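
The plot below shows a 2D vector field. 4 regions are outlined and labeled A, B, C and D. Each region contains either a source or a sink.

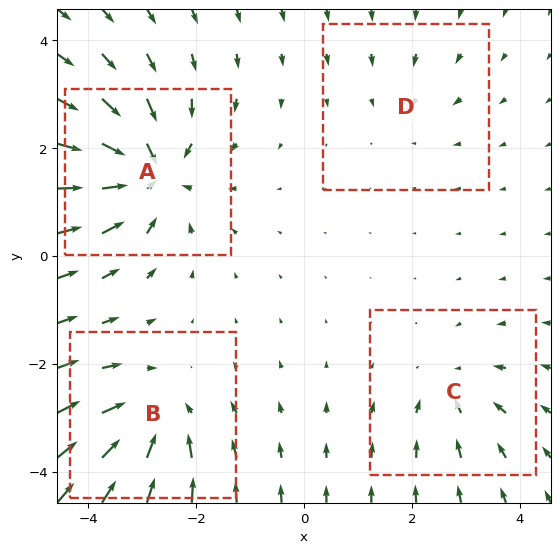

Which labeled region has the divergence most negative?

A

Divergence at each region's feature centre — A: about -7, B: about -5, C: about -3, D: about -2. Region A is most negative.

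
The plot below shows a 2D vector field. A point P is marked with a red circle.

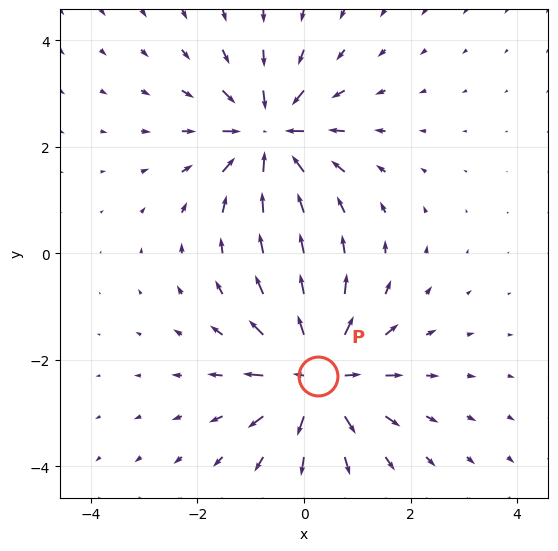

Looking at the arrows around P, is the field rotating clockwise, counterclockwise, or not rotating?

Near P at (0.3, -2.3) the arrows show no circulation. The curl there is ≈0.

not rotating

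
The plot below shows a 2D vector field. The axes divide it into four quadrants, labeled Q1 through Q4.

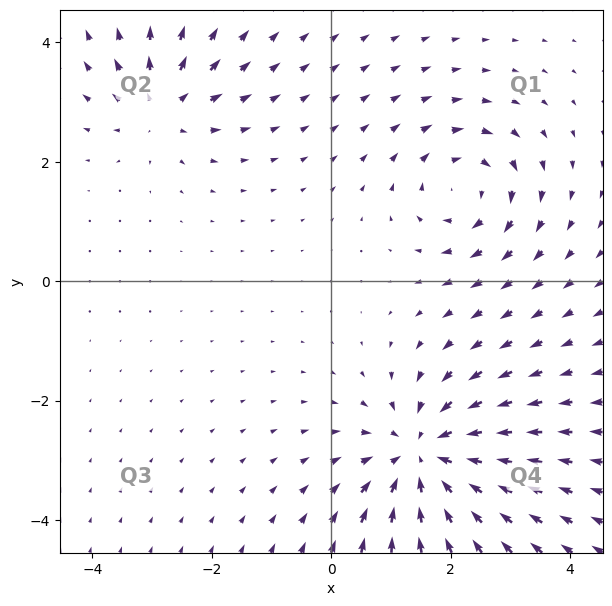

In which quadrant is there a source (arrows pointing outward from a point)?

Q2

The source sits at approximately (-2.8, 2.9), which lies in quadrant Q2. The divergence there is about +4, positive as expected for a source.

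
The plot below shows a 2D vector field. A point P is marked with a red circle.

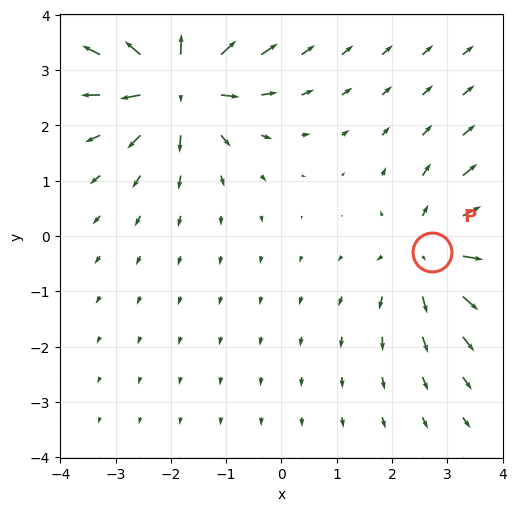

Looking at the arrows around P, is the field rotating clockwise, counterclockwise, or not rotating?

Near P at (2.7, -0.3) the arrows show no circulation. The curl there is ≈0.

not rotating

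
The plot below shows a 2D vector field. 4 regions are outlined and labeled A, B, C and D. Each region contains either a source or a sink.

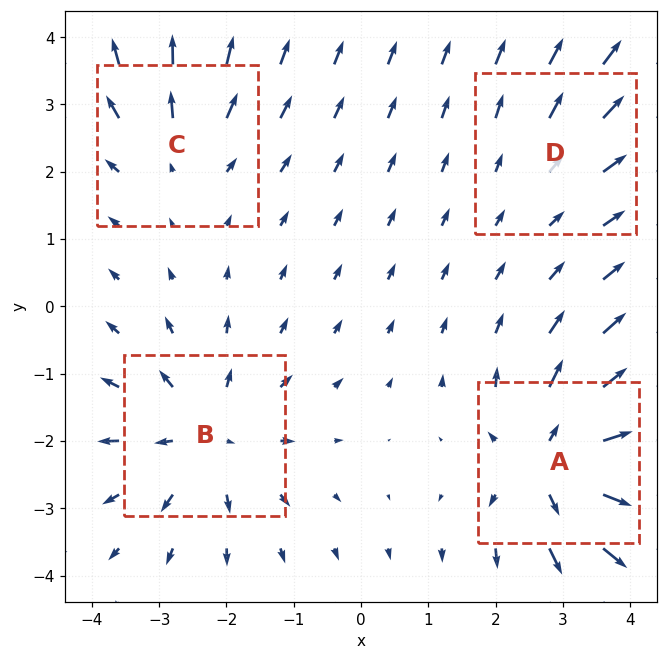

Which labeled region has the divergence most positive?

A

Divergence at each region's feature centre — A: about +7, B: about +5, C: about +3, D: about +2. Region A is most positive.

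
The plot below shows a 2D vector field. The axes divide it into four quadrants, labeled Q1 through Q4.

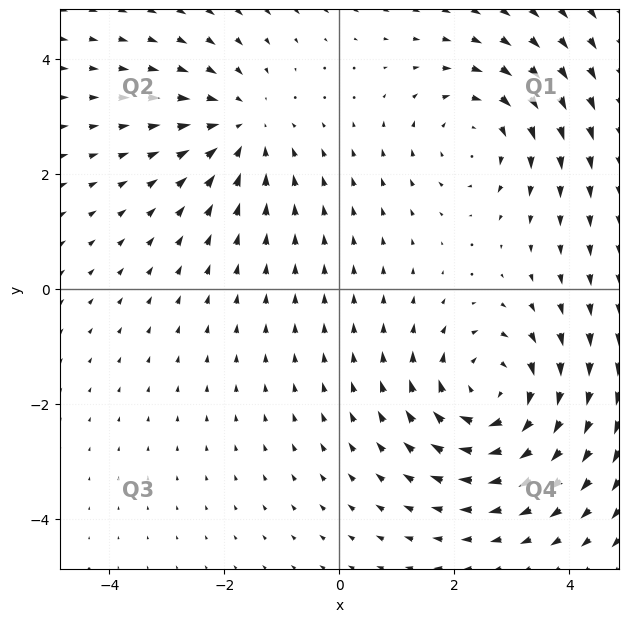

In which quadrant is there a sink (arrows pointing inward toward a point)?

Q2

The sink sits at approximately (-1.7, 2.8), which lies in quadrant Q2. The divergence there is about -3, negative as expected for a sink.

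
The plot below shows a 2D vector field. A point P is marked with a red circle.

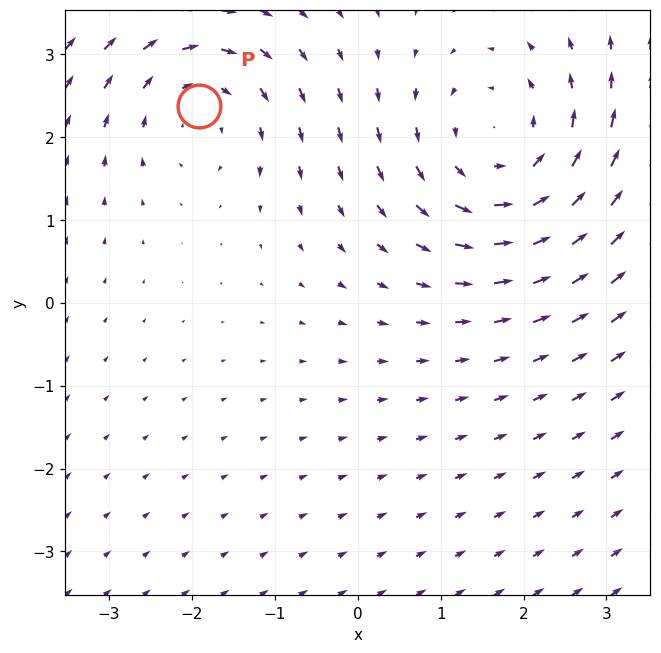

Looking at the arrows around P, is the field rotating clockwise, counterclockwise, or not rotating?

Near P at (-1.9, 2.4) the arrows circulate clockwise. The curl (z-component) there is about -3; negative curl means clockwise rotation.

clockwise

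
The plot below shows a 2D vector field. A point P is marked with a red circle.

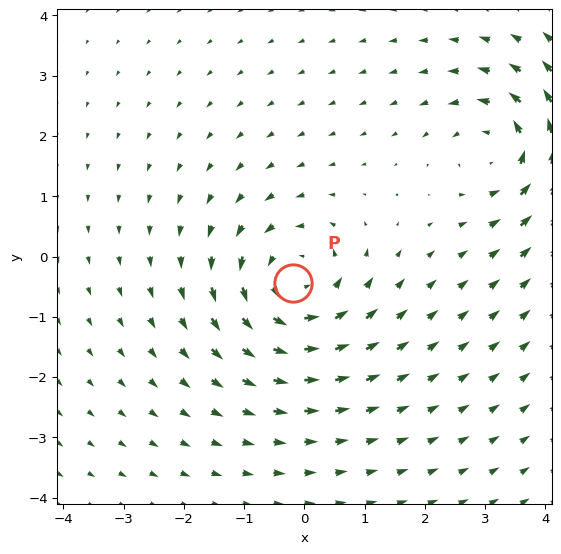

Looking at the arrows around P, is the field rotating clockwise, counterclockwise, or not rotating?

Near P at (-0.2, -0.4) the arrows circulate counterclockwise. The curl (z-component) there is about +5; positive curl means counterclockwise rotation.

counterclockwise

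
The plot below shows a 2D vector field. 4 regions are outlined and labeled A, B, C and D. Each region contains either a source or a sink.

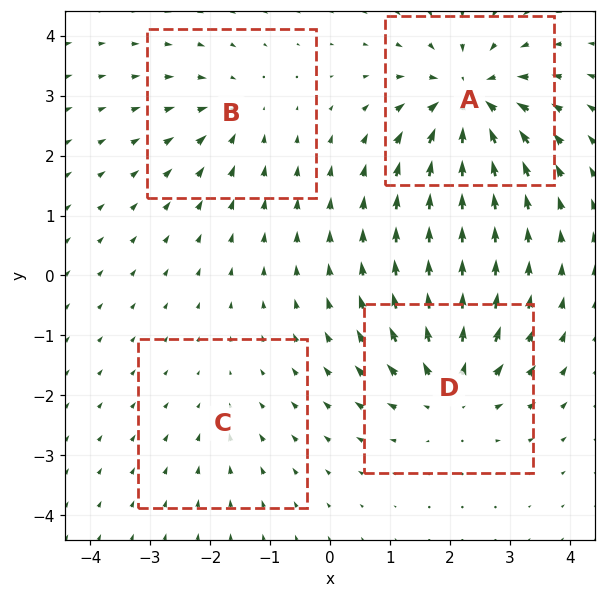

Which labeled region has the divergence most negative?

A

Divergence at each region's feature centre — A: about -8, B: about -4, C: about -2, D: about +6. Region A is most negative.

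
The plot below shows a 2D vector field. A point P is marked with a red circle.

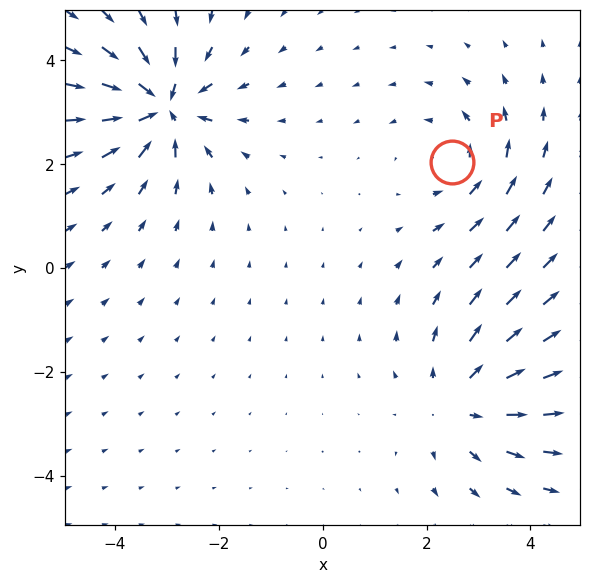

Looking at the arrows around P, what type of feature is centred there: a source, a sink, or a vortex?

vortex

At P (2.5, 2.0) the arrows circulate counterclockwise. Divergence ≈0, curl about +3 — near-zero divergence with nonzero curl is a vortex.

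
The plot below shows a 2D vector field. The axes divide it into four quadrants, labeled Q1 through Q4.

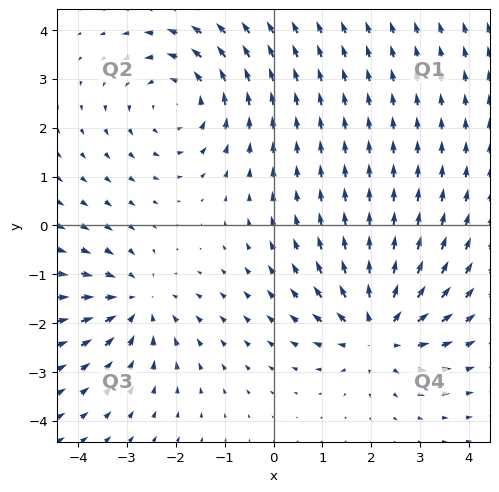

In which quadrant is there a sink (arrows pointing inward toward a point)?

Q3

The sink sits at approximately (-2.8, -1.6), which lies in quadrant Q3. The divergence there is about -4, negative as expected for a sink.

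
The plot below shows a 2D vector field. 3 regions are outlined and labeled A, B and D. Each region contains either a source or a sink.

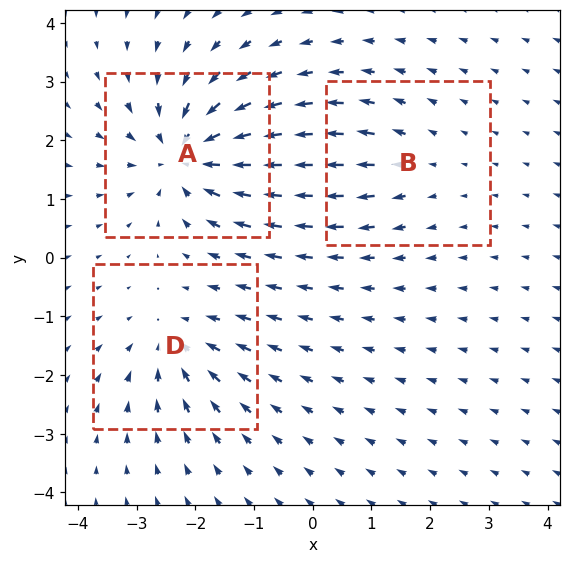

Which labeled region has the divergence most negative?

A

Divergence at each region's feature centre — A: about -5, B: about +2, D: about -3. Region A is most negative.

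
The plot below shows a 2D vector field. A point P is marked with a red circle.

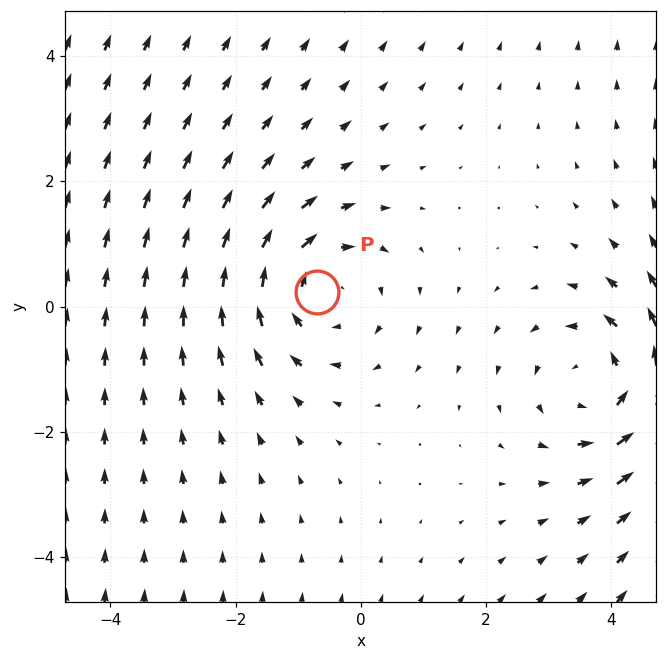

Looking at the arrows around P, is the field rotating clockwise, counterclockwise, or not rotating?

clockwise

Near P at (-0.7, 0.2) the arrows circulate clockwise. The curl (z-component) there is about -3; negative curl means clockwise rotation.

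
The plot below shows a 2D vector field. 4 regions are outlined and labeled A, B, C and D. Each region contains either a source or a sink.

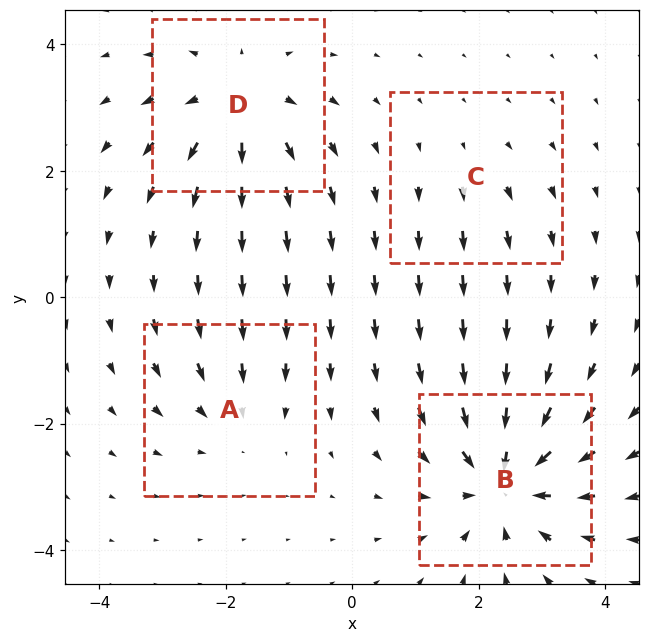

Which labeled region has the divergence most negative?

Divergence at each region's feature centre — A: about -3, B: about -7, C: about +2, D: about +5. Region B is most negative.

B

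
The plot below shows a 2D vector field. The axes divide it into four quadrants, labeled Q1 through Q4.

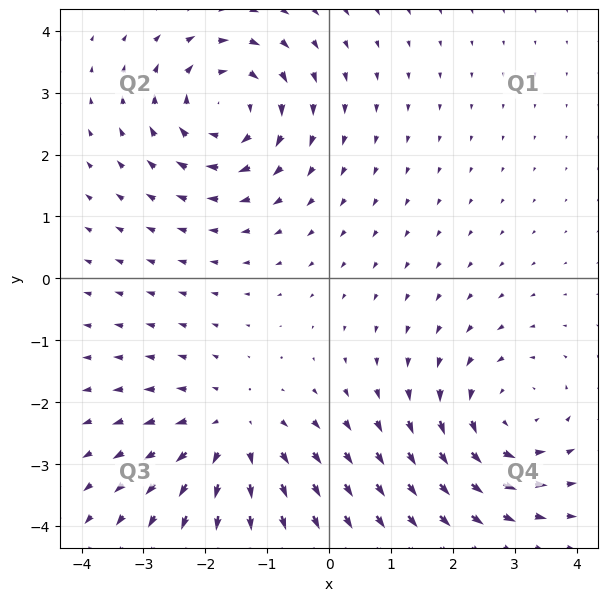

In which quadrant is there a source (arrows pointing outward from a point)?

The source sits at approximately (-1.6, -2.5), which lies in quadrant Q3. The divergence there is about +3, positive as expected for a source.

Q3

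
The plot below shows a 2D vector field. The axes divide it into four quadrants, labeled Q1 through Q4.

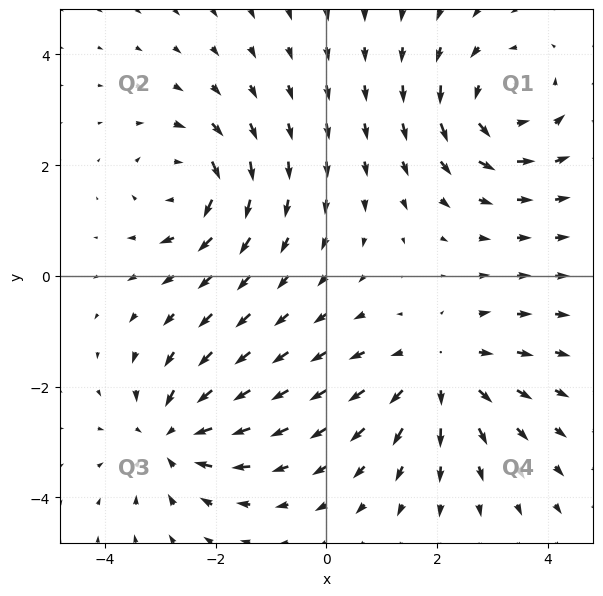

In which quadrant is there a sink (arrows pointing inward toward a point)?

The sink sits at approximately (-2.8, -2.9), which lies in quadrant Q3. The divergence there is about -5, negative as expected for a sink.

Q3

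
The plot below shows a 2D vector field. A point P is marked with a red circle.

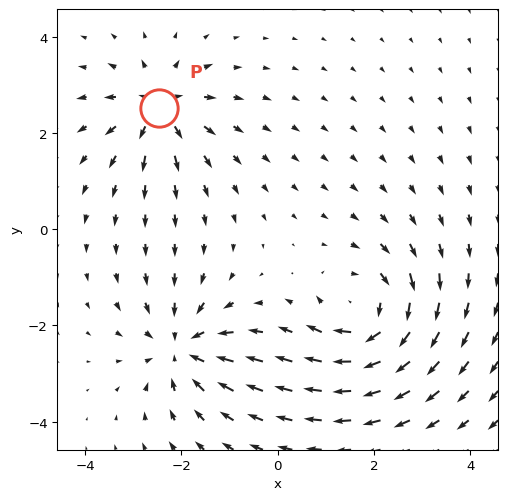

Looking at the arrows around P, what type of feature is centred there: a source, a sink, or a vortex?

At P (-2.5, 2.5) the arrows spread outward. Divergence about +4, curl ≈0 — positive divergence with near-zero curl is a source.

source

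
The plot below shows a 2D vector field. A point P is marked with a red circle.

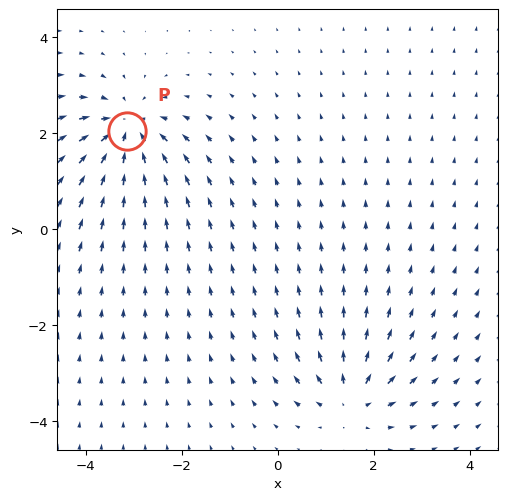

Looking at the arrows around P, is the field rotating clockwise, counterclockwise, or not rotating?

Near P at (-3.1, 2.0) the arrows show no circulation. The curl there is ≈0.

not rotating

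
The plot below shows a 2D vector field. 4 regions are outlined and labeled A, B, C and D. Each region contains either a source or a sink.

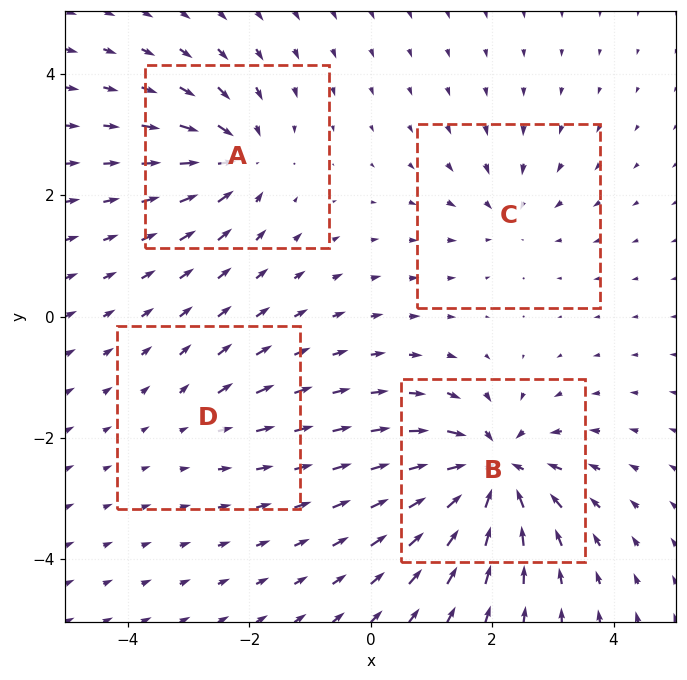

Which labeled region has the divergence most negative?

B

Divergence at each region's feature centre — A: about -6, B: about -9, C: about -4, D: about +2. Region B is most negative.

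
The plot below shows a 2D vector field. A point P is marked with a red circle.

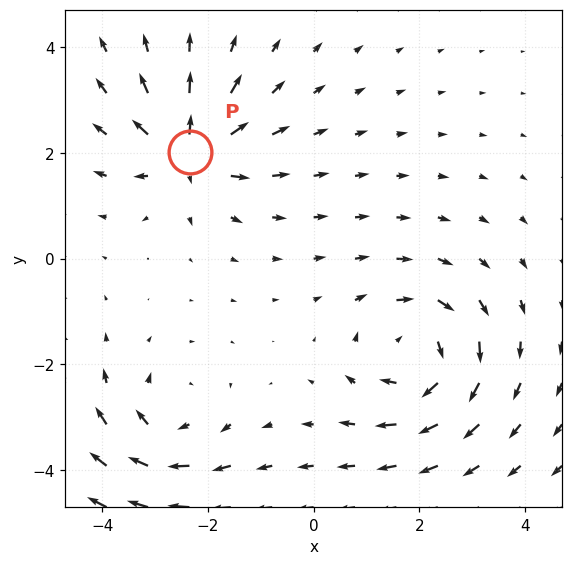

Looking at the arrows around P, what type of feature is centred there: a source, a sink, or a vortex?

source

At P (-2.3, 2.0) the arrows spread outward. Divergence about +5, curl ≈0 — positive divergence with near-zero curl is a source.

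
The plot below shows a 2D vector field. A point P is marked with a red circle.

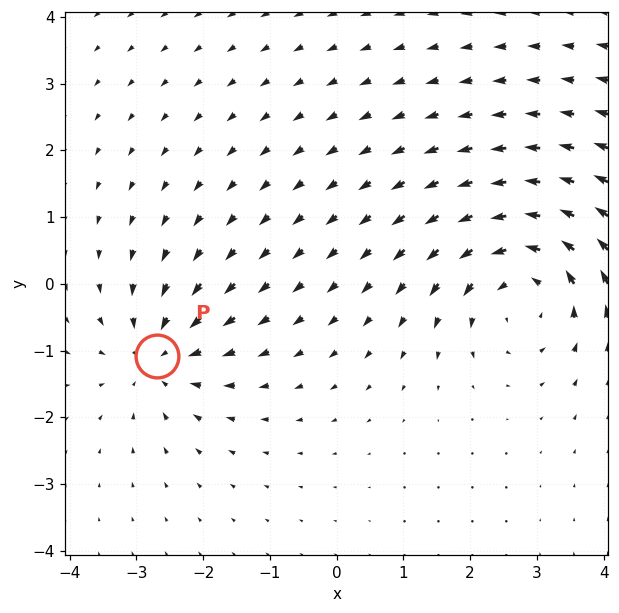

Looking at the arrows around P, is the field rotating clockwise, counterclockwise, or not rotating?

Near P at (-2.7, -1.1) the arrows show no circulation. The curl there is ≈0.

not rotating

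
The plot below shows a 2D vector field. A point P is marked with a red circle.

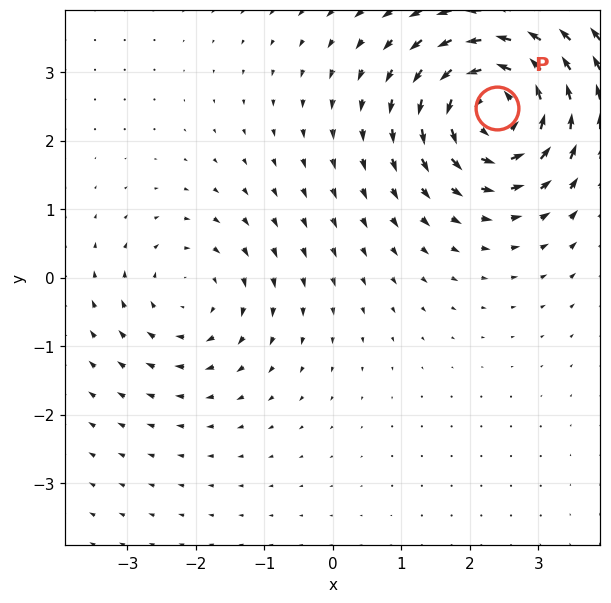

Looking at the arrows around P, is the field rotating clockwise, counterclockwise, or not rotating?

counterclockwise

Near P at (2.4, 2.5) the arrows circulate counterclockwise. The curl (z-component) there is about +6; positive curl means counterclockwise rotation.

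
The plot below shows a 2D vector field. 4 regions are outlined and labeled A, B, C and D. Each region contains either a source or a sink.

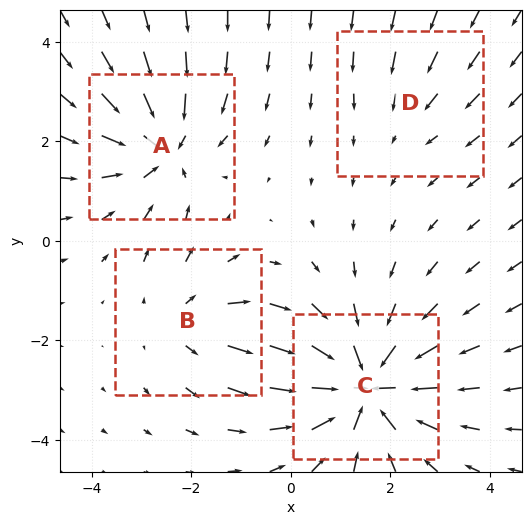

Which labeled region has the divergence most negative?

Divergence at each region's feature centre — A: about -4, B: about +3, C: about -6, D: about -2. Region C is most negative.

C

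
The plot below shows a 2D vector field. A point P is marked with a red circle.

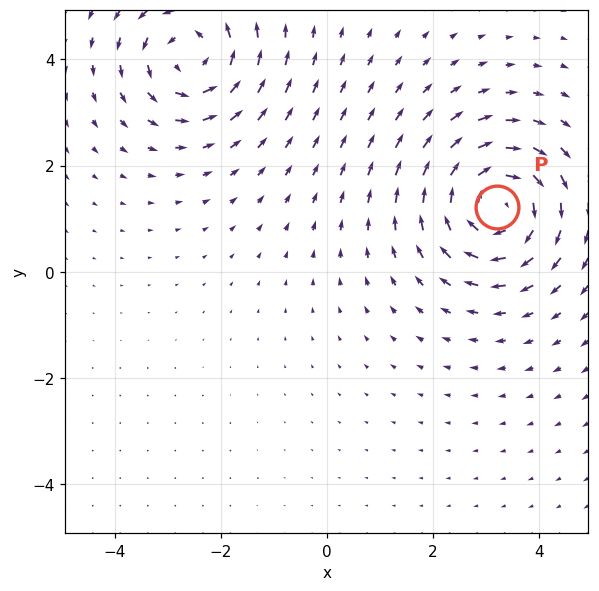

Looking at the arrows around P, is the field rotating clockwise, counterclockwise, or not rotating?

clockwise

Near P at (3.2, 1.2) the arrows circulate clockwise. The curl (z-component) there is about -5; negative curl means clockwise rotation.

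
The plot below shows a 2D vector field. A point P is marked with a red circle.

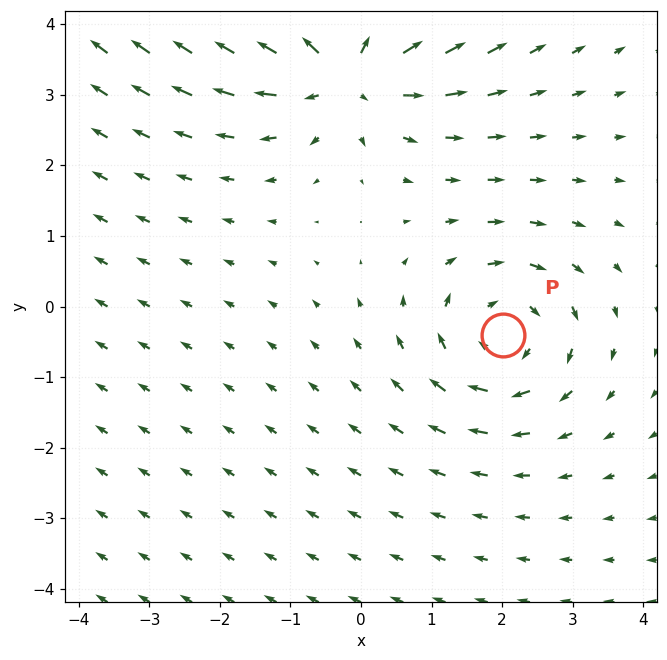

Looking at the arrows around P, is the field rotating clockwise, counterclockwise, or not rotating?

Near P at (2.0, -0.4) the arrows circulate clockwise. The curl (z-component) there is about -4; negative curl means clockwise rotation.

clockwise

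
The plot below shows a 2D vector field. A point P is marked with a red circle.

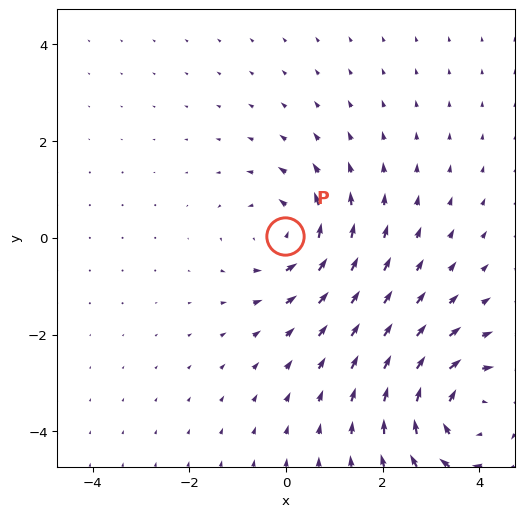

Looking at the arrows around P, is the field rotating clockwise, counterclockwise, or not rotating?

Near P at (-0.0, 0.0) the arrows circulate counterclockwise. The curl (z-component) there is about +4; positive curl means counterclockwise rotation.

counterclockwise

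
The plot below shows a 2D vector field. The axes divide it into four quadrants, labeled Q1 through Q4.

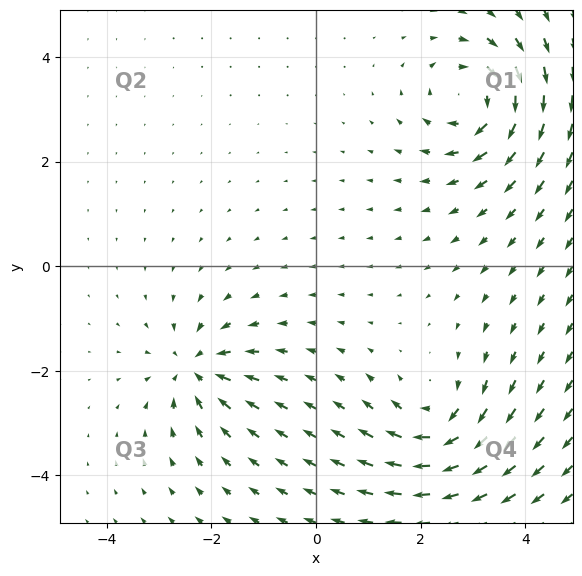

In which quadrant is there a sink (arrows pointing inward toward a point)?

Q3

The sink sits at approximately (-2.3, -2.0), which lies in quadrant Q3. The divergence there is about -5, negative as expected for a sink.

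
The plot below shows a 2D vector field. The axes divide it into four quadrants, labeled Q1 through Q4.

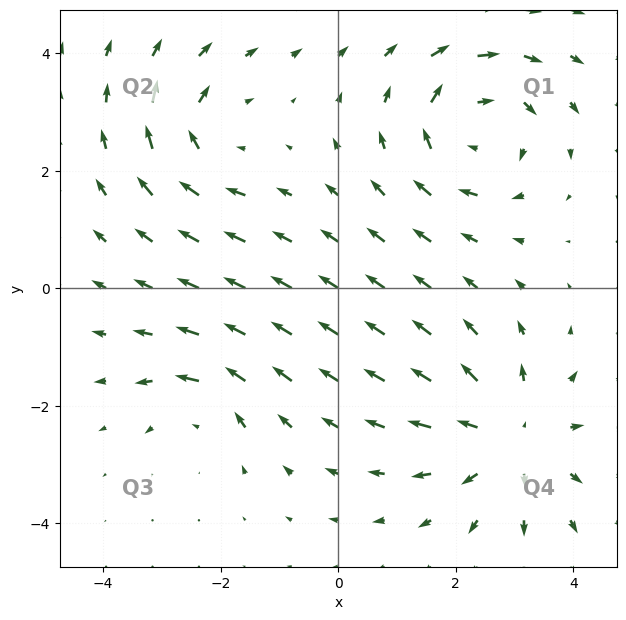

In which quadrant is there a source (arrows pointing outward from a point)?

Q4

The source sits at approximately (2.9, -2.5), which lies in quadrant Q4. The divergence there is about +4, positive as expected for a source.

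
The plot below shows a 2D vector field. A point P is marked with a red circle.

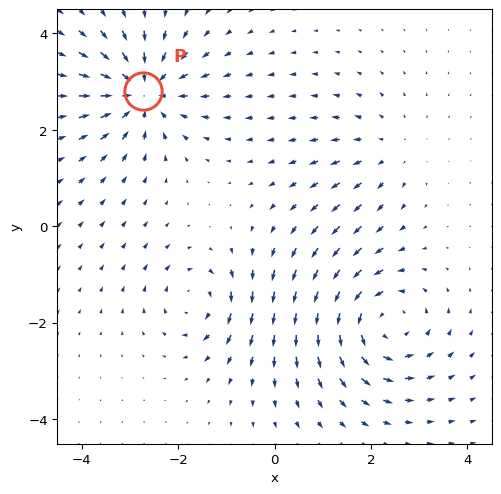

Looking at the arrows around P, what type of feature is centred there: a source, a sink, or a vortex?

sink

At P (-2.7, 2.8) the arrows converge inward. Divergence about -5, curl ≈0 — negative divergence with near-zero curl is a sink.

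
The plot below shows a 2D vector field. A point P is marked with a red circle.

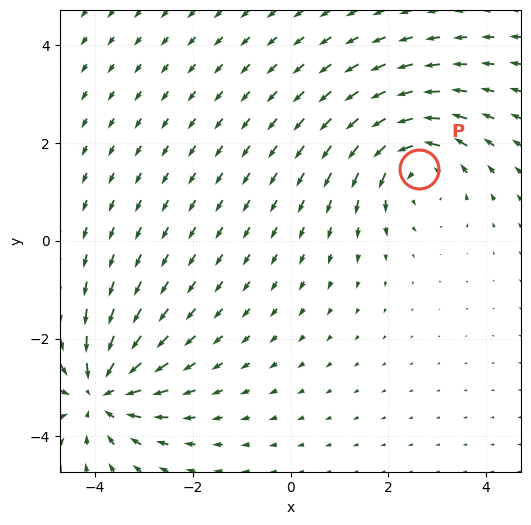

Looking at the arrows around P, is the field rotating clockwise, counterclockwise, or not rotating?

counterclockwise

Near P at (2.6, 1.5) the arrows circulate counterclockwise. The curl (z-component) there is about +3; positive curl means counterclockwise rotation.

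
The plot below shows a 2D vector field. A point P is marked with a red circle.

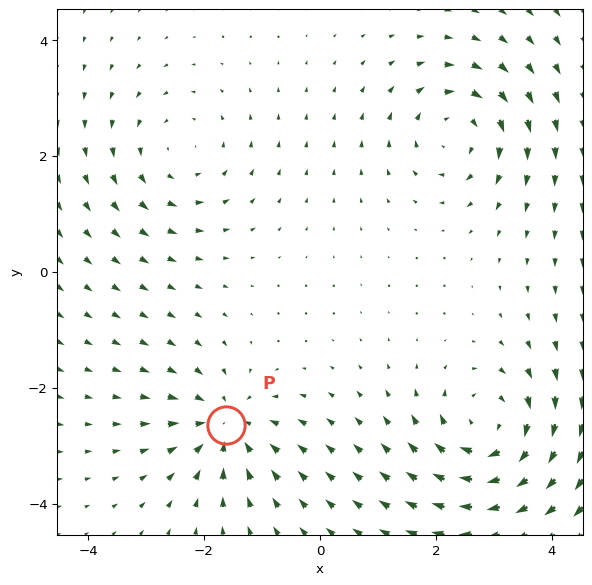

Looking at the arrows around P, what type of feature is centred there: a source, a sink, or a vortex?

At P (-1.6, -2.6) the arrows converge inward. Divergence about -4, curl ≈0 — negative divergence with near-zero curl is a sink.

sink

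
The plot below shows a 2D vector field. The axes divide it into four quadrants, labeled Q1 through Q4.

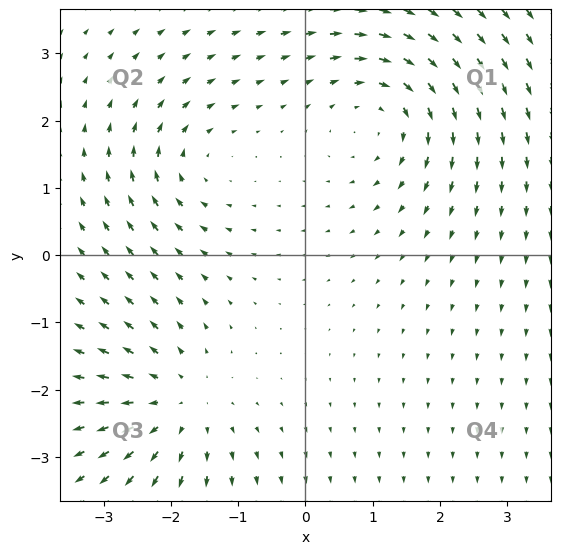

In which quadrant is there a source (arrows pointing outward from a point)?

The source sits at approximately (-1.9, -2.2), which lies in quadrant Q3. The divergence there is about +4, positive as expected for a source.

Q3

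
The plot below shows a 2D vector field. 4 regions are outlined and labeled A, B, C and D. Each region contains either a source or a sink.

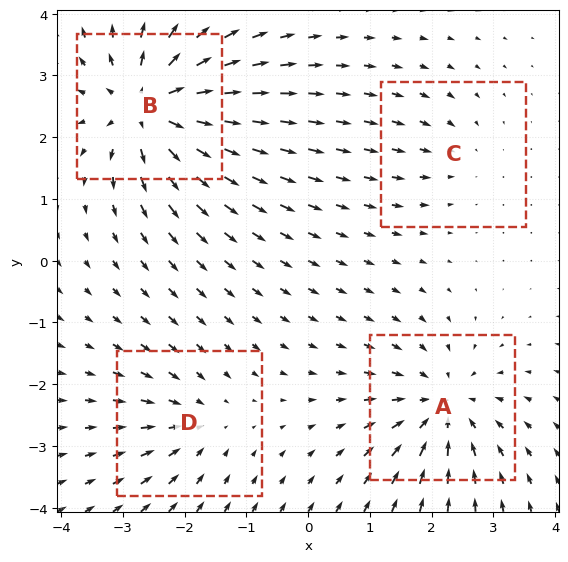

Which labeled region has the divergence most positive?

B

Divergence at each region's feature centre — A: about -5, B: about +7, C: about -2, D: about -3. Region B is most positive.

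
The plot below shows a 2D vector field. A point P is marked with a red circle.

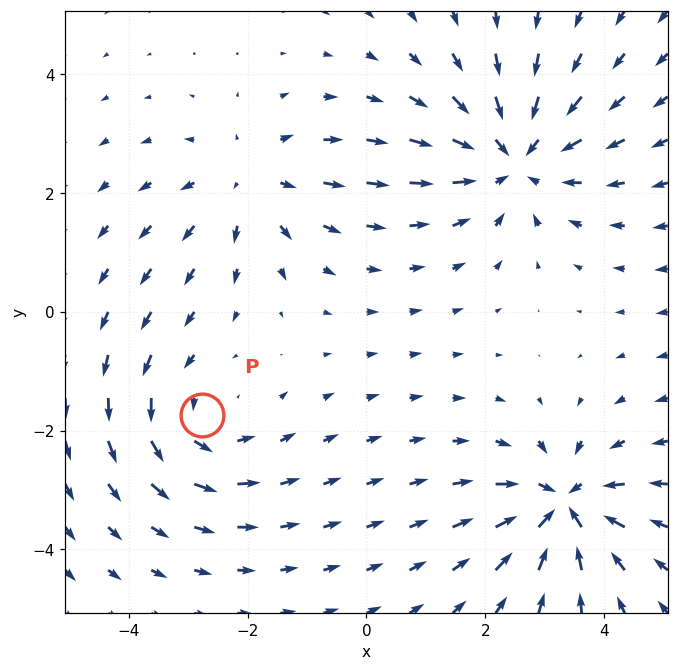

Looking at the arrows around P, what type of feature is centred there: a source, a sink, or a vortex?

At P (-2.8, -1.7) the arrows circulate counterclockwise. Divergence ≈0, curl about +3 — near-zero divergence with nonzero curl is a vortex.

vortex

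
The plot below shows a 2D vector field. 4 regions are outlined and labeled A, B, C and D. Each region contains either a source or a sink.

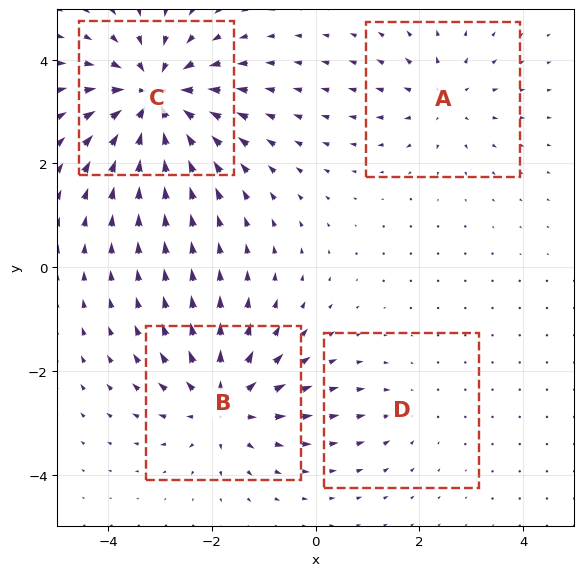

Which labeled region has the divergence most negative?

C

Divergence at each region's feature centre — A: about +4, B: about +6, C: about -8, D: about -2. Region C is most negative.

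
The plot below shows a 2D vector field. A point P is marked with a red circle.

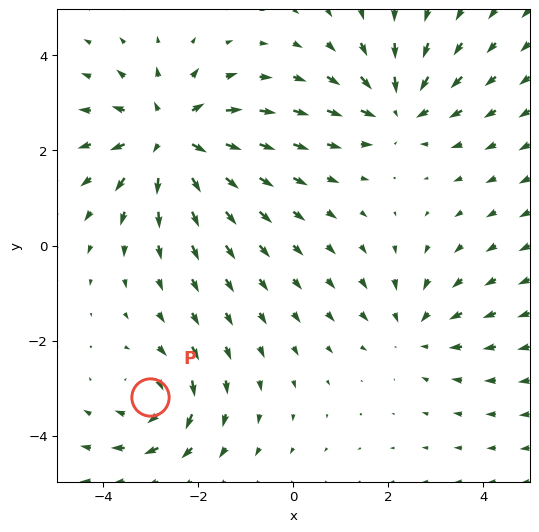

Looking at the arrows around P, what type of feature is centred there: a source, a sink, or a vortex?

At P (-3.0, -3.2) the arrows circulate clockwise. Divergence ≈0, curl about -4 — near-zero divergence with nonzero curl is a vortex.

vortex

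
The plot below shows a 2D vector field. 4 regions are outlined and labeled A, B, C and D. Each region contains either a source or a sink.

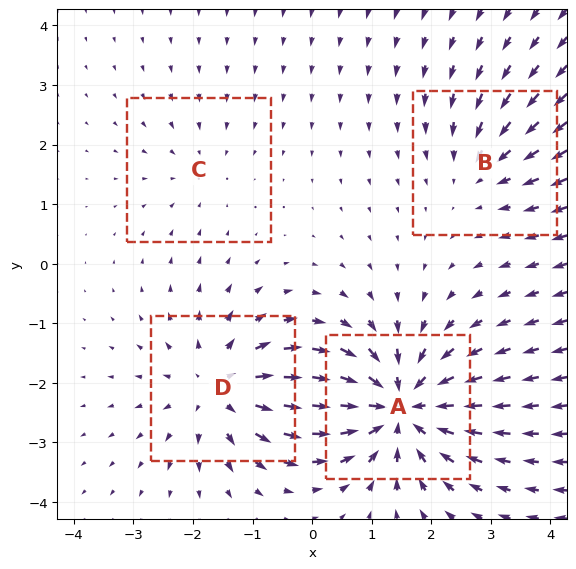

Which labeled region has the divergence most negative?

Divergence at each region's feature centre — A: about -7, B: about -3, C: about -2, D: about +5. Region A is most negative.

A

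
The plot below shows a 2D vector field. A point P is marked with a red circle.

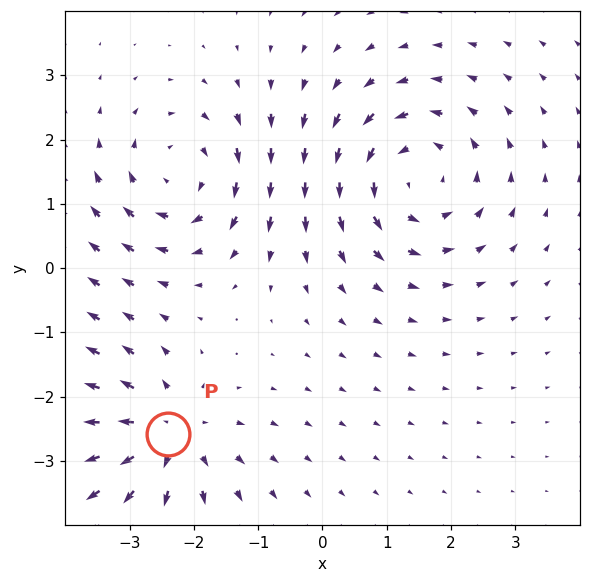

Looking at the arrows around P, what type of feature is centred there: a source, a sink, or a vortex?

At P (-2.4, -2.6) the arrows spread outward. Divergence about +4, curl ≈0 — positive divergence with near-zero curl is a source.

source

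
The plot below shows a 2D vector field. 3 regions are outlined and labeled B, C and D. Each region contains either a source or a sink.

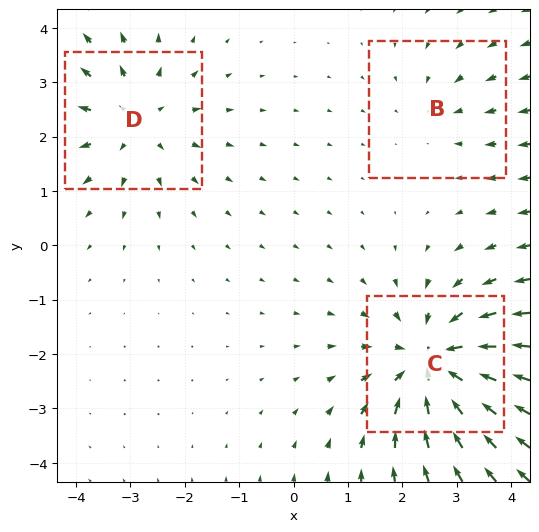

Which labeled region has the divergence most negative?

C

Divergence at each region's feature centre — B: about -2, C: about -5, D: about +3. Region C is most negative.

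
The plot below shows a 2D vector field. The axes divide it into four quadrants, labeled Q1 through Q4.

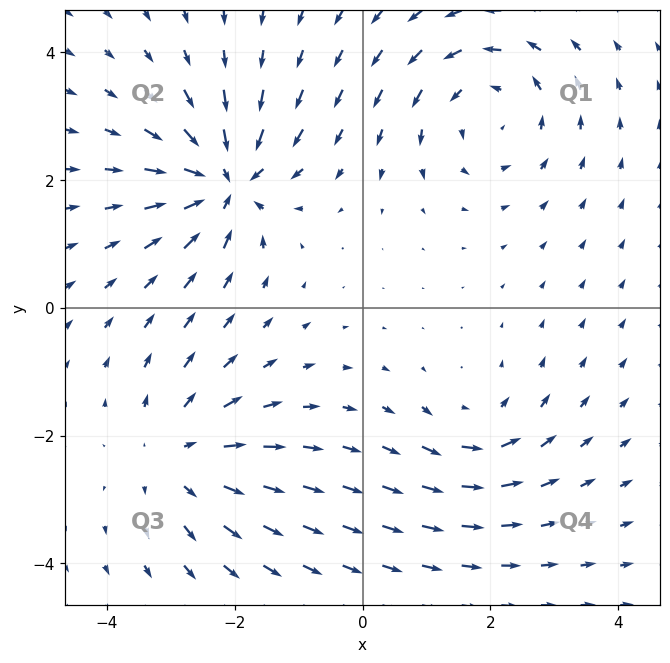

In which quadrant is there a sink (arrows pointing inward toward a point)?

Q2

The sink sits at approximately (-2.2, 2.0), which lies in quadrant Q2. The divergence there is about -7, negative as expected for a sink.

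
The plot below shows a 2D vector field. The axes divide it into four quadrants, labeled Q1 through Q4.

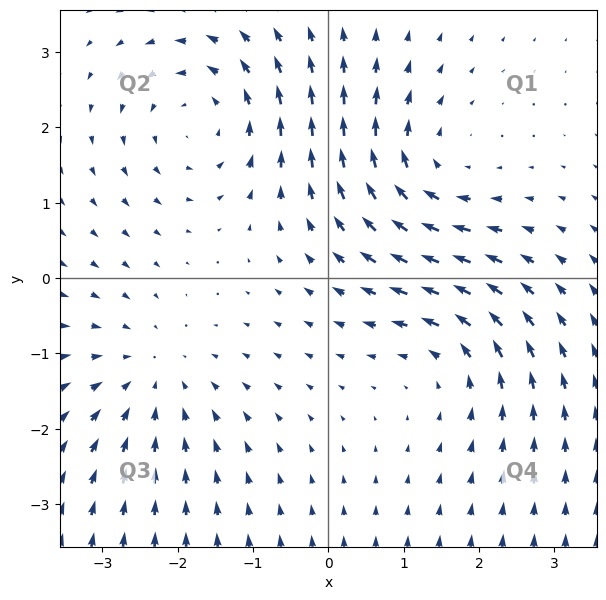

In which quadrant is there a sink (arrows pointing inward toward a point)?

Q3

The sink sits at approximately (-2.3, -1.3), which lies in quadrant Q3. The divergence there is about -3, negative as expected for a sink.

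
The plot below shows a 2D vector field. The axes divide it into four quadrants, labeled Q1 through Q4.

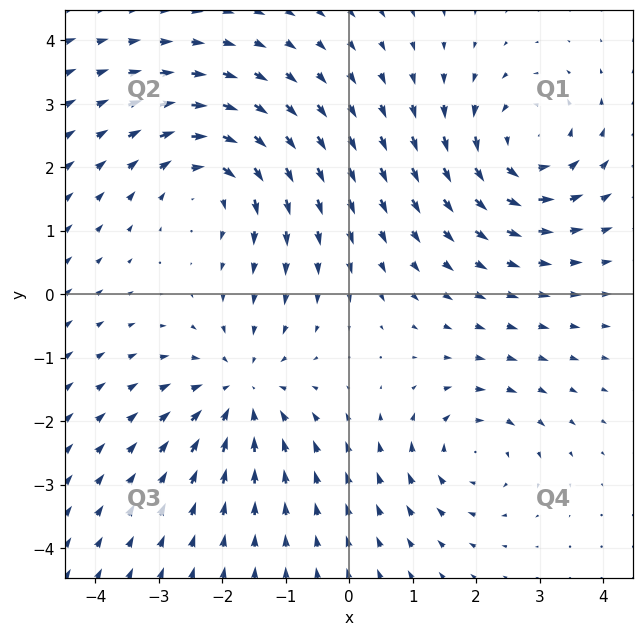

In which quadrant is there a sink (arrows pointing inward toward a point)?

The sink sits at approximately (-1.7, -1.5), which lies in quadrant Q3. The divergence there is about -4, negative as expected for a sink.

Q3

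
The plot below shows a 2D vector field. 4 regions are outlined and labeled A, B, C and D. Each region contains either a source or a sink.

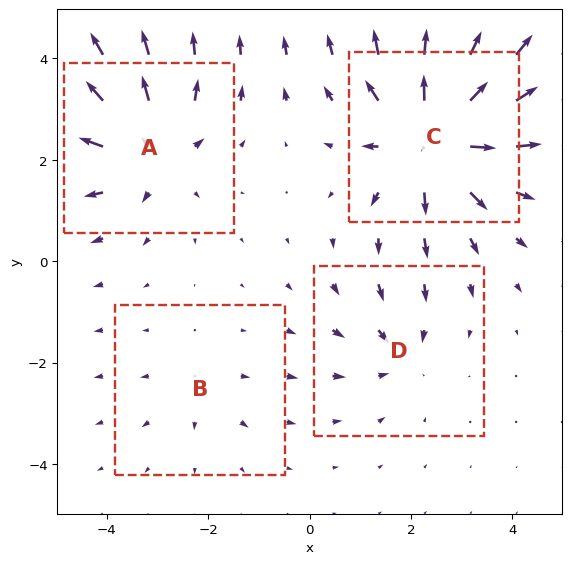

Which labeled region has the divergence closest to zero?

Divergence at each region's feature centre — A: about +5, B: about +2, C: about +7, D: about -3. Region B is closest to zero.

B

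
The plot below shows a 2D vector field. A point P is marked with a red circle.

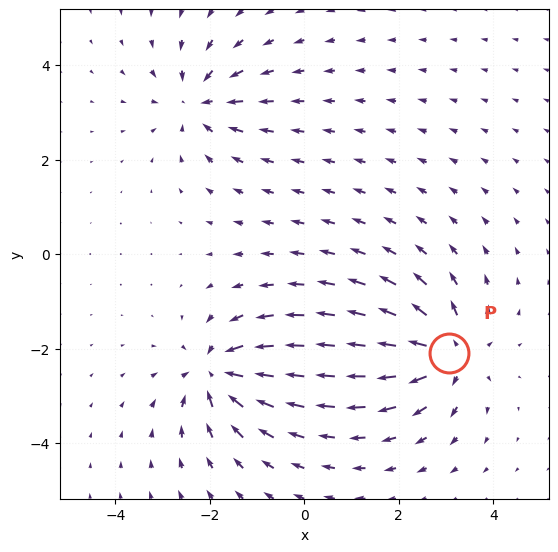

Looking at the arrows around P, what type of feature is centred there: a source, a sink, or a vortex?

source

At P (3.1, -2.1) the arrows spread outward. Divergence about +6, curl ≈0 — positive divergence with near-zero curl is a source.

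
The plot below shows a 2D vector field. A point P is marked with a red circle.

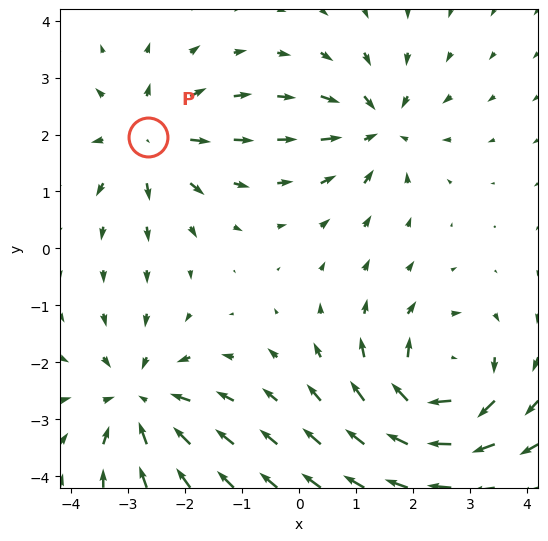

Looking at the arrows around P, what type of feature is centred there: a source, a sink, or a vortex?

At P (-2.7, 1.9) the arrows spread outward. Divergence about +3, curl ≈0 — positive divergence with near-zero curl is a source.

source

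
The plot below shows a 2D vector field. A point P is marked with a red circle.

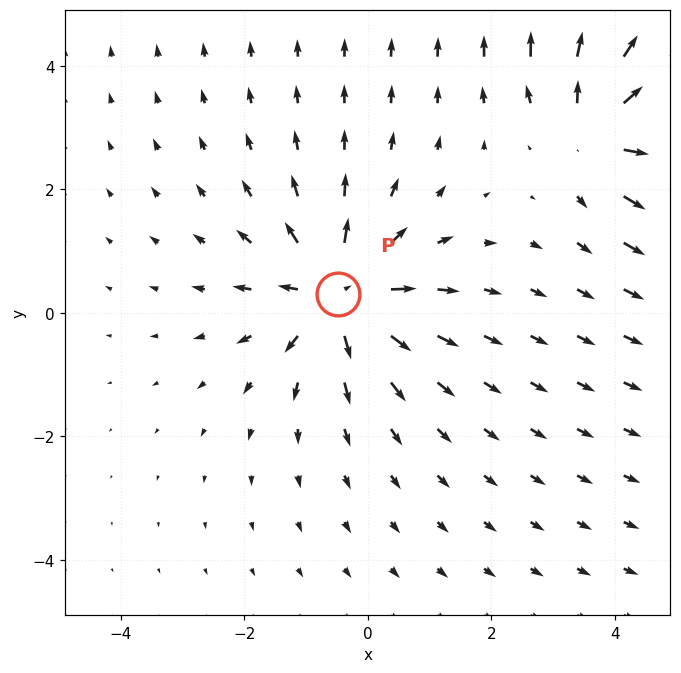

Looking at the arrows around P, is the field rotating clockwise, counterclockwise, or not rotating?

not rotating

Near P at (-0.5, 0.3) the arrows show no circulation. The curl there is ≈0.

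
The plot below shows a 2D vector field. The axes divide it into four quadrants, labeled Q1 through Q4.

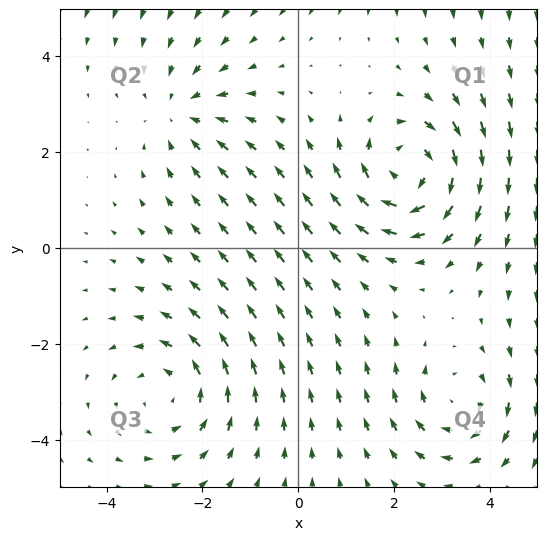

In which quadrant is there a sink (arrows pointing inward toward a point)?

Q2

The sink sits at approximately (-2.4, 2.8), which lies in quadrant Q2. The divergence there is about -2, negative as expected for a sink.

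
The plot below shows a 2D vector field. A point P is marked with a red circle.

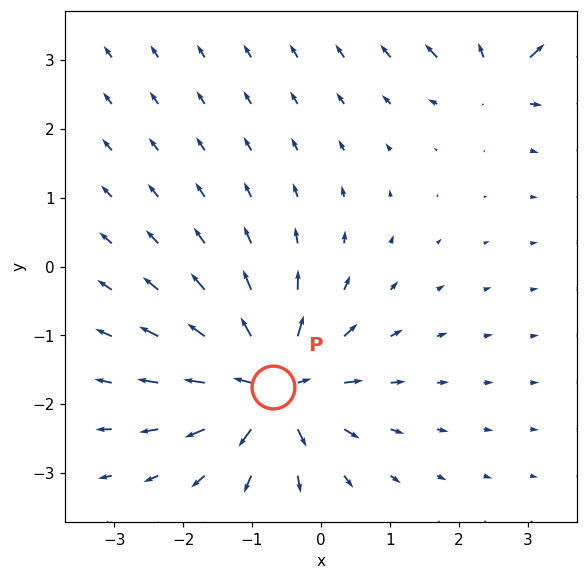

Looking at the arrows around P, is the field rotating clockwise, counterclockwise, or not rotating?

not rotating

Near P at (-0.7, -1.7) the arrows show no circulation. The curl there is ≈0.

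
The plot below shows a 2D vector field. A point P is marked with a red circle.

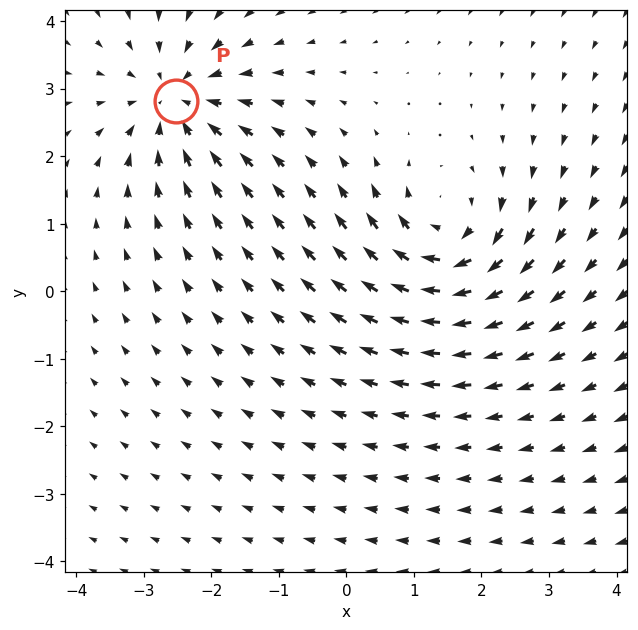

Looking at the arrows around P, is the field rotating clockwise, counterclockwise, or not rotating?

not rotating

Near P at (-2.5, 2.8) the arrows show no circulation. The curl there is ≈0.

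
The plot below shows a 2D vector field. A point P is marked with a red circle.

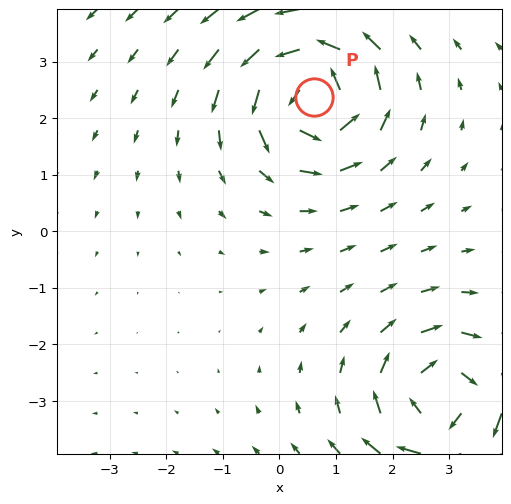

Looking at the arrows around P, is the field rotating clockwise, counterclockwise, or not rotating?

counterclockwise

Near P at (0.6, 2.4) the arrows circulate counterclockwise. The curl (z-component) there is about +4; positive curl means counterclockwise rotation.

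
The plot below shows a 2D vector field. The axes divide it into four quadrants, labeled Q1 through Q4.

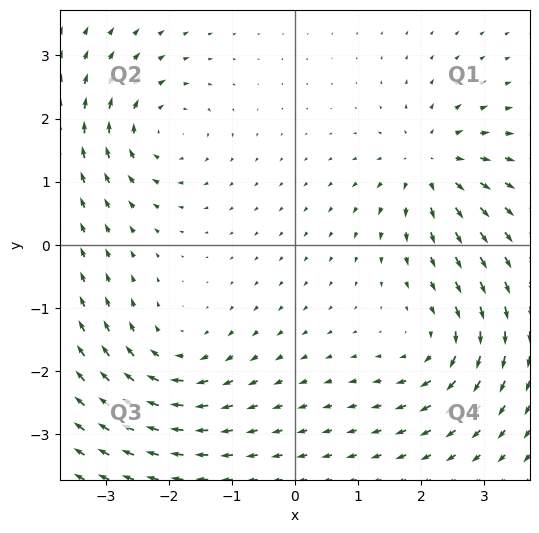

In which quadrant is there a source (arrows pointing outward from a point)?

The source sits at approximately (2.1, 1.3), which lies in quadrant Q1. The divergence there is about +6, positive as expected for a source.

Q1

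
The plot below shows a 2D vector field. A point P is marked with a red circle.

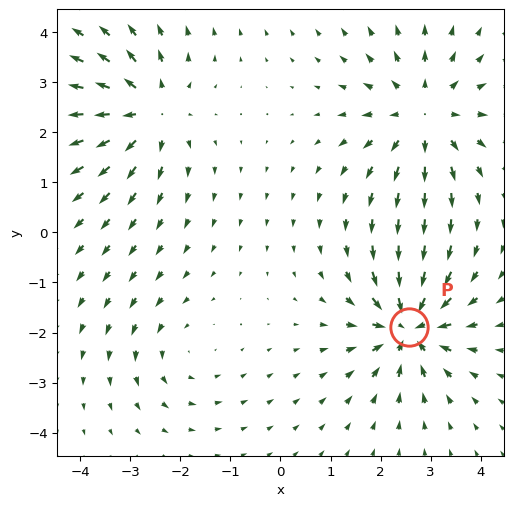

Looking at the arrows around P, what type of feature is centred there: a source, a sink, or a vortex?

sink

At P (2.6, -1.9) the arrows converge inward. Divergence about -7, curl ≈0 — negative divergence with near-zero curl is a sink.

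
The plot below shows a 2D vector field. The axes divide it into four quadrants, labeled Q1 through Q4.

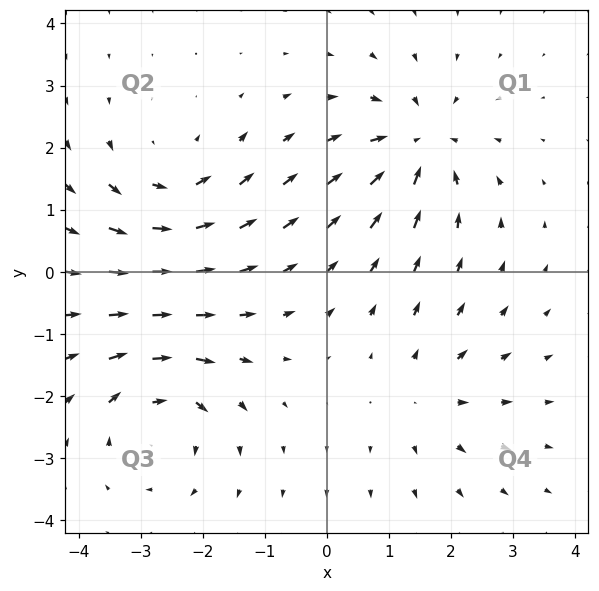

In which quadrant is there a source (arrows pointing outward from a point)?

Q4

The source sits at approximately (1.6, -2.0), which lies in quadrant Q4. The divergence there is about +3, positive as expected for a source.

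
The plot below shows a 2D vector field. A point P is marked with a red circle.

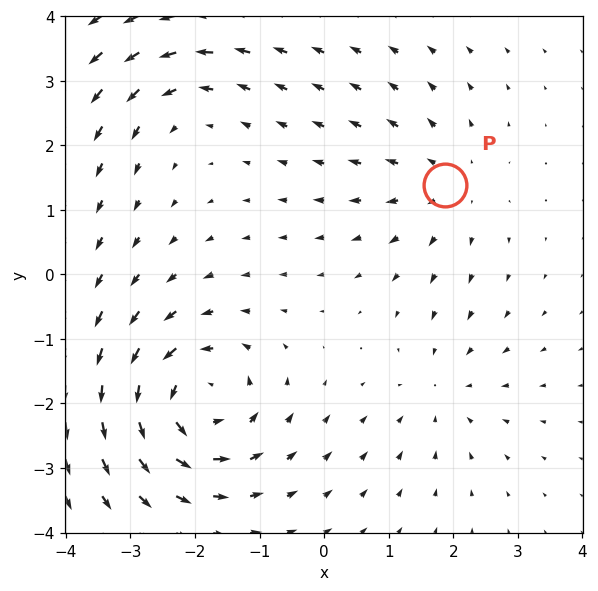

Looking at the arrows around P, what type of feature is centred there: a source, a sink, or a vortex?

At P (1.9, 1.4) the arrows spread outward. Divergence about +2, curl ≈0 — positive divergence with near-zero curl is a source.

source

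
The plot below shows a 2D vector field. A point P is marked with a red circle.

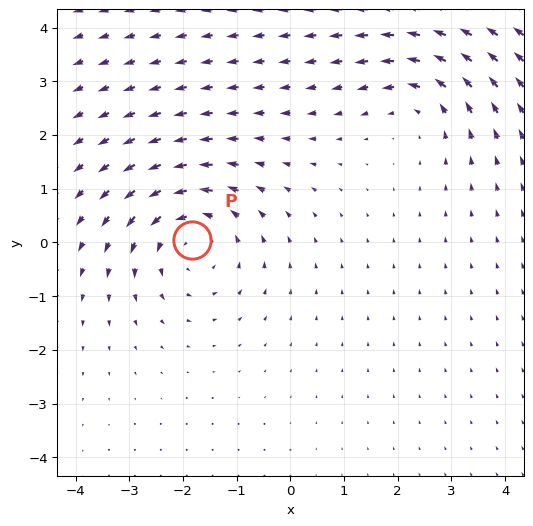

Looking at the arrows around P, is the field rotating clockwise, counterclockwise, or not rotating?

counterclockwise

Near P at (-1.8, 0.1) the arrows circulate counterclockwise. The curl (z-component) there is about +4; positive curl means counterclockwise rotation.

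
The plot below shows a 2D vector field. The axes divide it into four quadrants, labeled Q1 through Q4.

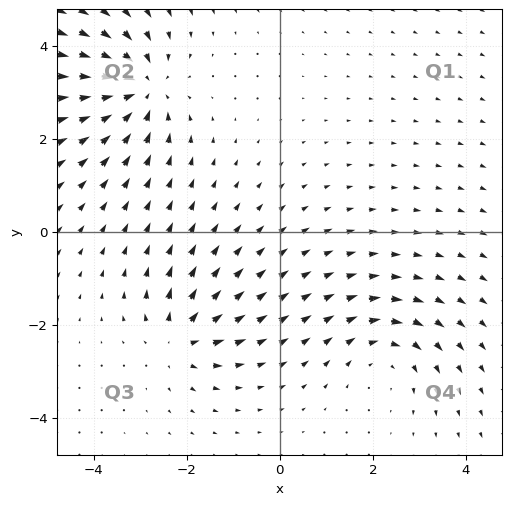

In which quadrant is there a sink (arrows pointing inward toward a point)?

Q2

The sink sits at approximately (-3.0, 3.1), which lies in quadrant Q2. The divergence there is about -5, negative as expected for a sink.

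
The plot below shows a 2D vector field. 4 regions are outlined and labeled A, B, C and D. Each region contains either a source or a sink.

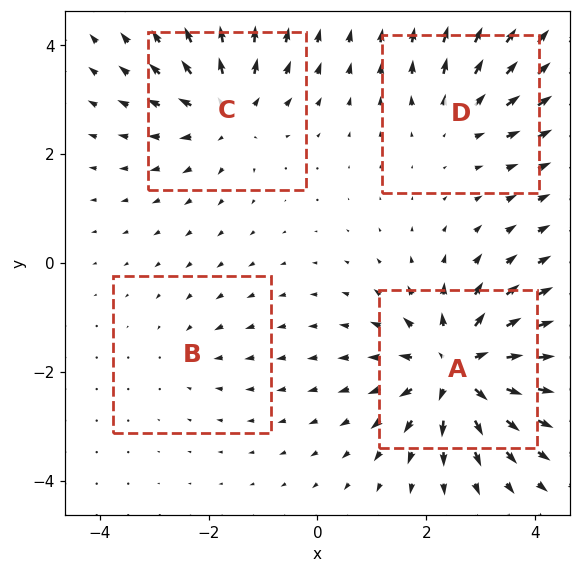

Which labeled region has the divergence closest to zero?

B

Divergence at each region's feature centre — A: about +8, B: about -2, C: about +5, D: about +4. Region B is closest to zero.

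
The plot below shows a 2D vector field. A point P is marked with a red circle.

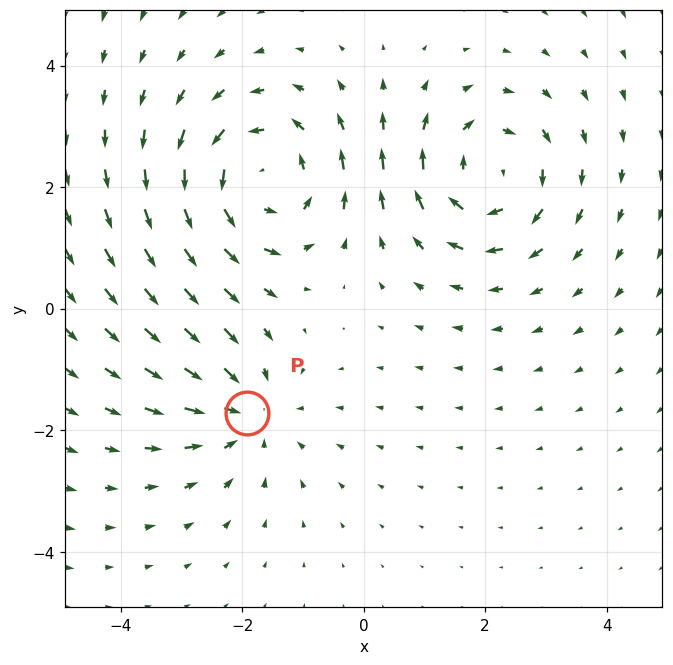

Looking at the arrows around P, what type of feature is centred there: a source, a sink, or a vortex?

sink

At P (-1.9, -1.7) the arrows converge inward. Divergence about -3, curl ≈0 — negative divergence with near-zero curl is a sink.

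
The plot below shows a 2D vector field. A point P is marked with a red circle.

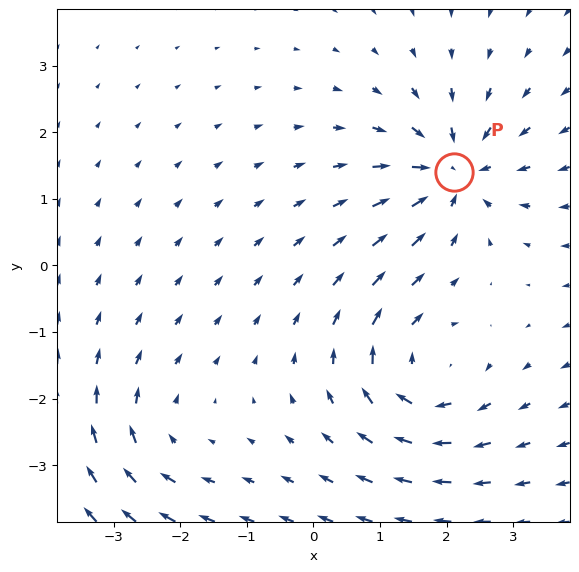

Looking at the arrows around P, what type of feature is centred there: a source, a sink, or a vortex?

At P (2.1, 1.4) the arrows converge inward. Divergence about -6, curl ≈0 — negative divergence with near-zero curl is a sink.

sink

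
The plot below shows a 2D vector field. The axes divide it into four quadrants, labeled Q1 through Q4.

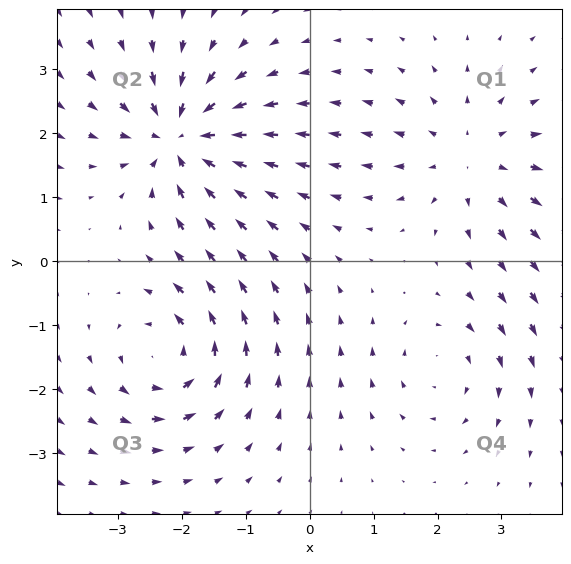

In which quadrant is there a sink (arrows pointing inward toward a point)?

Q2

The sink sits at approximately (-2.0, 1.9), which lies in quadrant Q2. The divergence there is about -7, negative as expected for a sink.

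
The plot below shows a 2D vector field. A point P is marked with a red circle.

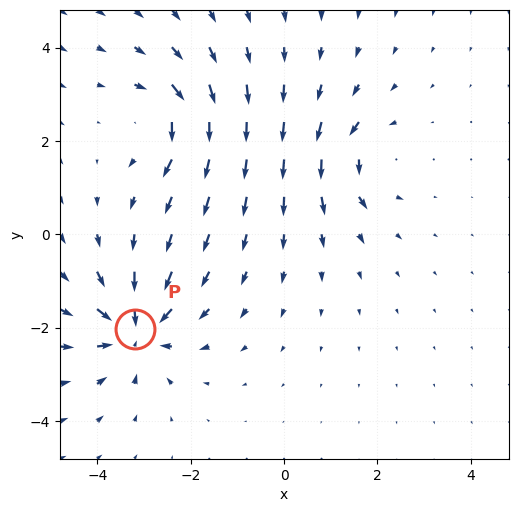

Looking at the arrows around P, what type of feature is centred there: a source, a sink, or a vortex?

sink

At P (-3.2, -2.0) the arrows converge inward. Divergence about -5, curl ≈0 — negative divergence with near-zero curl is a sink.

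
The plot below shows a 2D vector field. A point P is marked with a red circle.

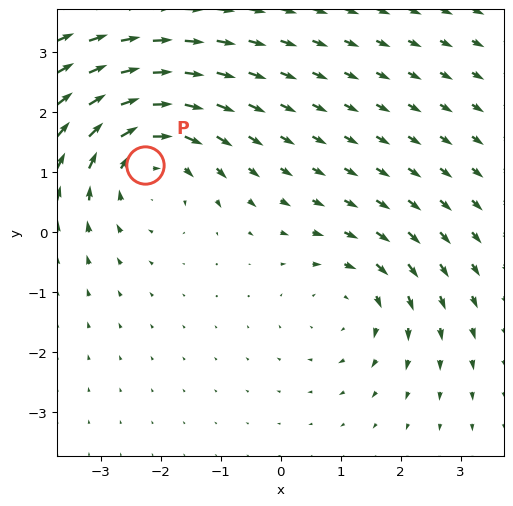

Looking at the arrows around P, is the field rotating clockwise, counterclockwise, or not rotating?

Near P at (-2.3, 1.1) the arrows circulate clockwise. The curl (z-component) there is about -4; negative curl means clockwise rotation.

clockwise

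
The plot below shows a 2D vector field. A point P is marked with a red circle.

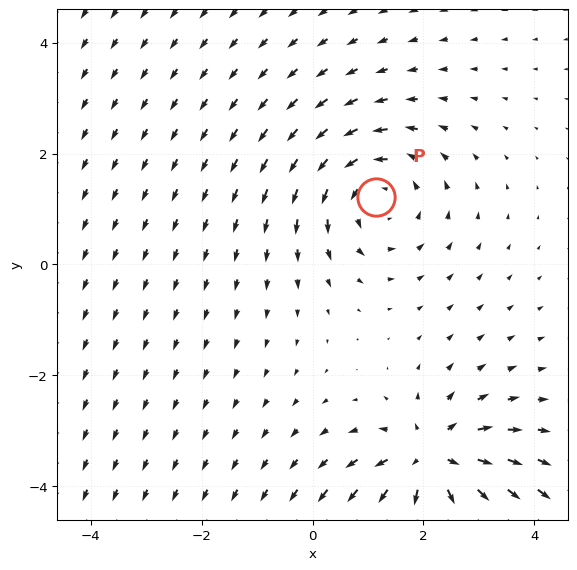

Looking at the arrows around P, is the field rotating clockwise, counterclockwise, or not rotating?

counterclockwise

Near P at (1.2, 1.2) the arrows circulate counterclockwise. The curl (z-component) there is about +3; positive curl means counterclockwise rotation.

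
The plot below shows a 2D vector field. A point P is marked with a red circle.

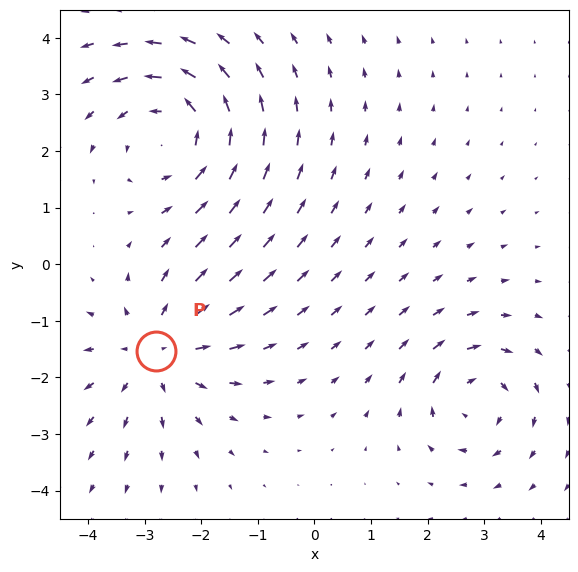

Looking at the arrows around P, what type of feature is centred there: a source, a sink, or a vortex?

At P (-2.8, -1.5) the arrows spread outward. Divergence about +4, curl ≈0 — positive divergence with near-zero curl is a source.

source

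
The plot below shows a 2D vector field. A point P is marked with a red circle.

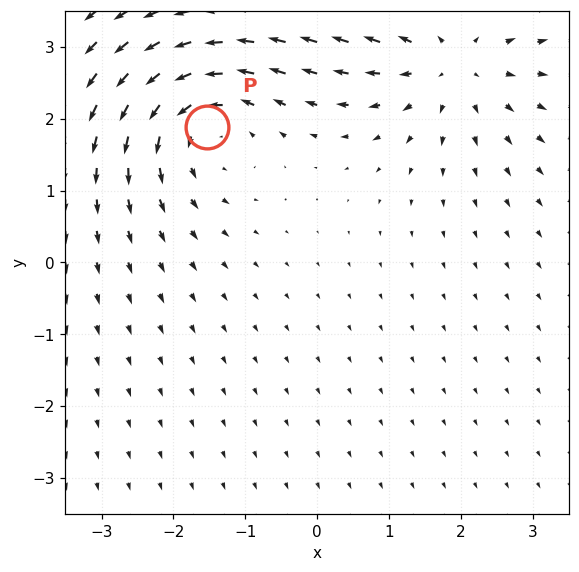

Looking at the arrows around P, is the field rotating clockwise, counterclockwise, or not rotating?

Near P at (-1.5, 1.9) the arrows circulate counterclockwise. The curl (z-component) there is about +5; positive curl means counterclockwise rotation.

counterclockwise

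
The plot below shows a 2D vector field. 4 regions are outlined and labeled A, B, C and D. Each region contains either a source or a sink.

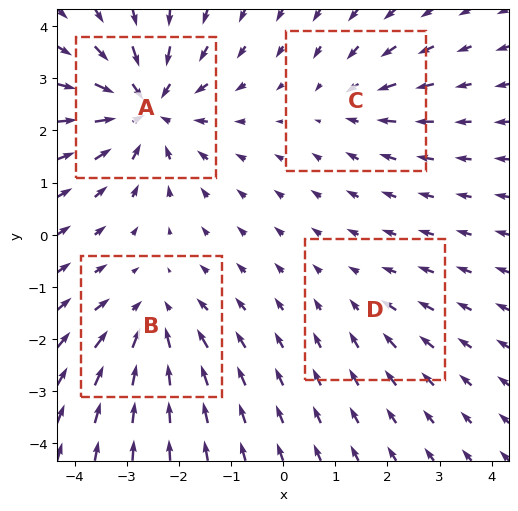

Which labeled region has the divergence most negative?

Divergence at each region's feature centre — A: about -7, B: about -4, C: about -3, D: about -2. Region A is most negative.

A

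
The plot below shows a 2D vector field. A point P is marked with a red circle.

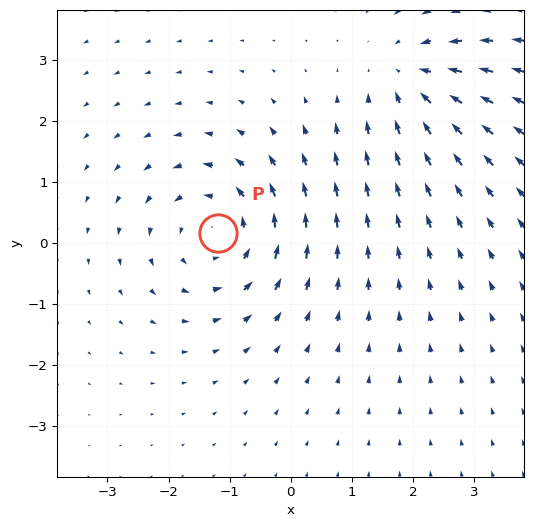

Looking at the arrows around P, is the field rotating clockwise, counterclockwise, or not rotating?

Near P at (-1.2, 0.2) the arrows circulate counterclockwise. The curl (z-component) there is about +4; positive curl means counterclockwise rotation.

counterclockwise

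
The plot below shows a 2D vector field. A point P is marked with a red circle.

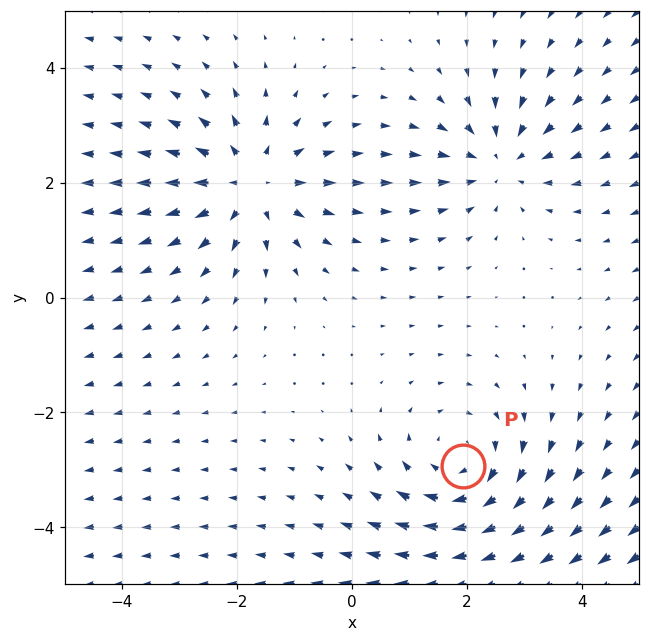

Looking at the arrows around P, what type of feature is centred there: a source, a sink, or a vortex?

At P (1.9, -2.9) the arrows circulate clockwise. Divergence ≈0, curl about -3 — near-zero divergence with nonzero curl is a vortex.

vortex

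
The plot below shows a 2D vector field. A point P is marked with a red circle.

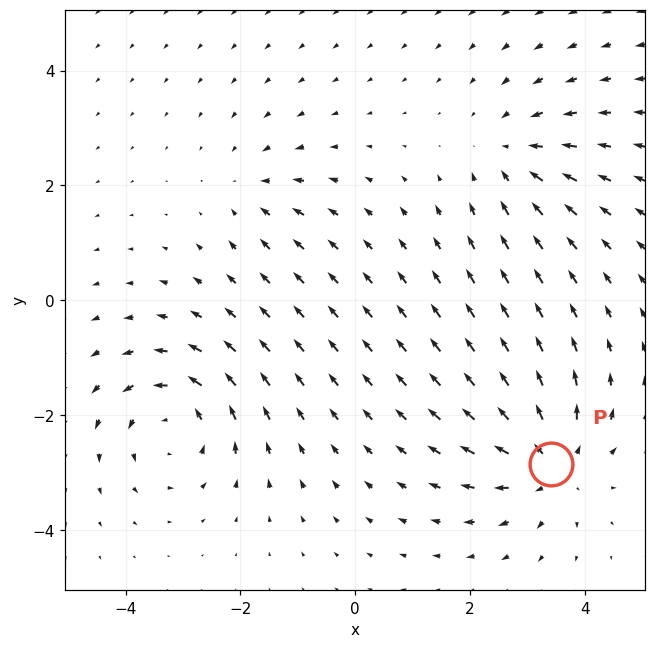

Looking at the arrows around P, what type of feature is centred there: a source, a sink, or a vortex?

source

At P (3.4, -2.8) the arrows spread outward. Divergence about +5, curl ≈0 — positive divergence with near-zero curl is a source.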